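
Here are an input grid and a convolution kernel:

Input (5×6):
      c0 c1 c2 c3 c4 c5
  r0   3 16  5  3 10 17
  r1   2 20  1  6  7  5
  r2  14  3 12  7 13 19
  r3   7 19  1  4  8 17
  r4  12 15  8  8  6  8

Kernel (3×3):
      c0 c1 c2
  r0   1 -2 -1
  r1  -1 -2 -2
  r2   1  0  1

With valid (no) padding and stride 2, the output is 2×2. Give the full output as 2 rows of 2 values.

-52 -13
-31 -26

Output[0,0]: The receptive field on the input at this output position is [3 16 5 / 2 20 1 / 14 3 12]. Elementwise product with the kernel and sum: 3·1 + 16·-2 + 5·-1 + 2·-1 + 20·-2 + 1·-2 + 14·1 + 12·1.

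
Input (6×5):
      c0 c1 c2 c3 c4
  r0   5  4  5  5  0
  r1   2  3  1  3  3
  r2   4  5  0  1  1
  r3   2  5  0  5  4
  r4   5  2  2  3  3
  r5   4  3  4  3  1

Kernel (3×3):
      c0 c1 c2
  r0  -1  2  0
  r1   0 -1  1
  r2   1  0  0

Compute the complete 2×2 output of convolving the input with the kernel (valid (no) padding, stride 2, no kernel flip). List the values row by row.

5 5
6 3

Output[0,0]: The receptive field on the input at this output position is [5 4 5 / 2 3 1 / 4 5 0]. Elementwise product with the kernel and sum: 5·-1 + 4·2 + 3·-1 + 1·1 + 4·1.
Output[0,1]: The receptive field on the input at this output position is [5 5 0 / 1 3 3 / 0 1 1]. Elementwise product with the kernel and sum: 5·-1 + 5·2 + 3·-1 + 3·1 + 0·1.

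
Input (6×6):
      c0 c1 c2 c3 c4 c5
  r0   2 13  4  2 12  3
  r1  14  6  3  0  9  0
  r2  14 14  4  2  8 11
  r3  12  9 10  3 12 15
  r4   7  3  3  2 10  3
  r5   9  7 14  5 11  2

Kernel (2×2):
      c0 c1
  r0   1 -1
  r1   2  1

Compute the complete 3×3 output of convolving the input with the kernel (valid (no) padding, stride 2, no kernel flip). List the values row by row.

Output[0,0]: The receptive field on the input at this output position is [2 13 / 14 6]. Elementwise product with the kernel and sum: 2·1 + 13·-1 + 14·2 + 6·1.

23 8 27
33 25 36
29 34 31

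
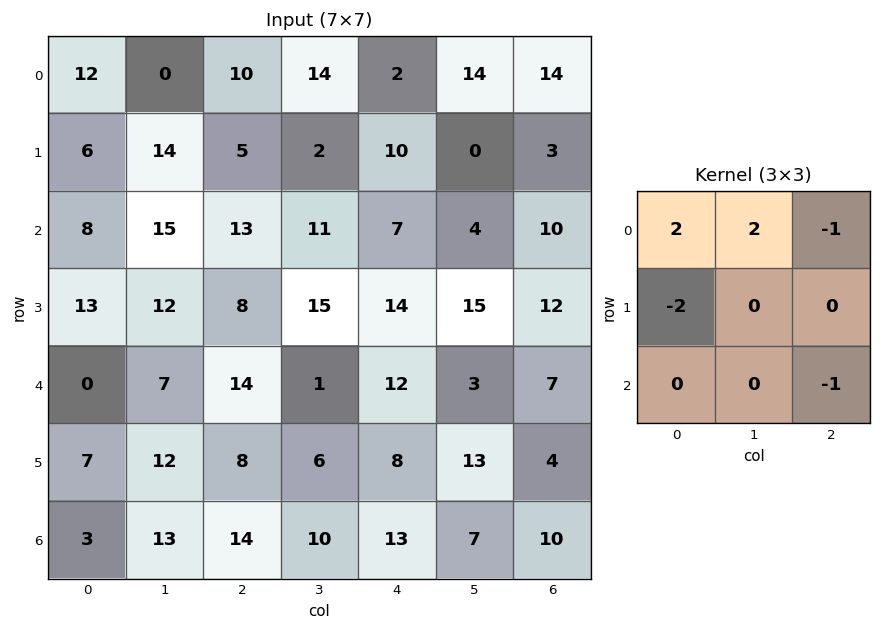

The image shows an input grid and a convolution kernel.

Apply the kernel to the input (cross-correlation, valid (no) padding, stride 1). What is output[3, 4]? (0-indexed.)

18

The receptive field on the input at this output position is [14 15 12 / 12 3 7 / 8 13 4]. Elementwise product with the kernel and sum: 14·2 + 15·2 + 12·-1 + 12·-2 + 4·-1.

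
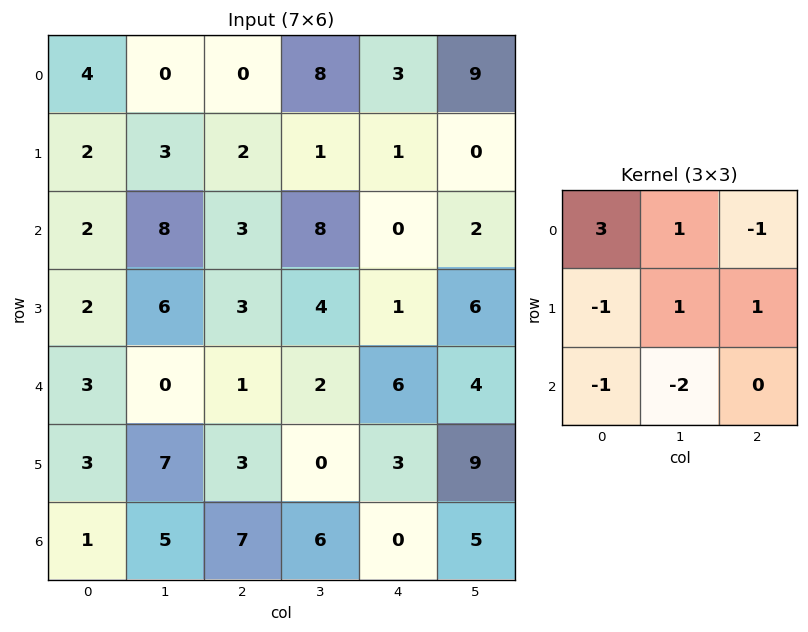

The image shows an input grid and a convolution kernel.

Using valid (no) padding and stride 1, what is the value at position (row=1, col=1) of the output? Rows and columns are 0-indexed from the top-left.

1

The receptive field on the input at this output position is [3 2 1 / 8 3 8 / 6 3 4]. Elementwise product with the kernel and sum: 3·3 + 2·1 + 1·-1 + 8·-1 + 3·1 + 8·1 + 6·-1 + 3·-2.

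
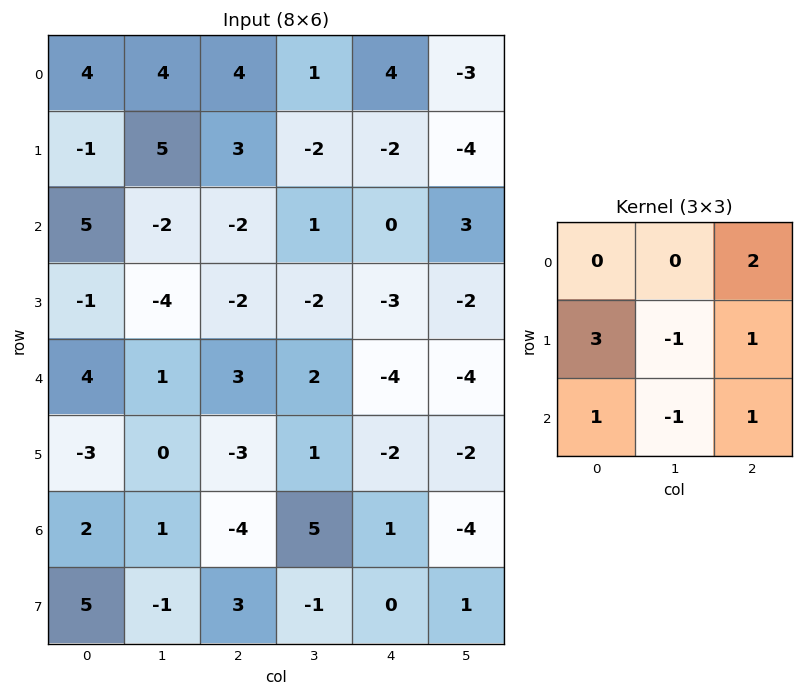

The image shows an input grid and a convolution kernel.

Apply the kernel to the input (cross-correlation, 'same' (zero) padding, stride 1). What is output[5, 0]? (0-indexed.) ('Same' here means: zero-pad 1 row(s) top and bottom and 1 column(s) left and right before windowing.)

The receptive field on the zero-padded input at this output position is [0 4 1 / 0 -3 0 / 0 2 1]. Elementwise product with the kernel and sum: 1·2 + 0·3 + -3·-1 + 0·1 + 0·1 + 2·-1 + 1·1.

4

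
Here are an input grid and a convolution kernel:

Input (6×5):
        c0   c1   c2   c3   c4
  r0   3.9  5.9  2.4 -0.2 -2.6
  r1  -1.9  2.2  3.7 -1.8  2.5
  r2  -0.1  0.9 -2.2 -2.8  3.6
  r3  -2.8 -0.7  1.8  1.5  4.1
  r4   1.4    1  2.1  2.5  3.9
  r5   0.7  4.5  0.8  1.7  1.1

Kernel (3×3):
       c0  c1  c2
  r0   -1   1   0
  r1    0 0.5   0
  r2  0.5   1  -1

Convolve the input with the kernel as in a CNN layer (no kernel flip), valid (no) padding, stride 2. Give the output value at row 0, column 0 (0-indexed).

6.15

The receptive field on the input at this output position is [3.9 5.9 2.4 / -1.9 2.2 3.7 / -0.1 0.9 -2.2]. Elementwise product with the kernel and sum: 3.9·-1 + 5.9·1 + 2.2·0.5 + -0.1·0.5 + 0.9·1 + -2.2·-1.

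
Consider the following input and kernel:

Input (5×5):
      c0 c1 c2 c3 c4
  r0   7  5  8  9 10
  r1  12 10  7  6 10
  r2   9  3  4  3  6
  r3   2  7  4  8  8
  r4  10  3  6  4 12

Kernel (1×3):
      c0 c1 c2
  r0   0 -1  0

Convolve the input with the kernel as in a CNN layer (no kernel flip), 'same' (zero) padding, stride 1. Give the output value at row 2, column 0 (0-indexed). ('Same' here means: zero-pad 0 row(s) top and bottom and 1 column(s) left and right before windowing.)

-9

The receptive field on the zero-padded input at this output position is [0 9 3]. Elementwise product with the kernel and sum: 9·-1.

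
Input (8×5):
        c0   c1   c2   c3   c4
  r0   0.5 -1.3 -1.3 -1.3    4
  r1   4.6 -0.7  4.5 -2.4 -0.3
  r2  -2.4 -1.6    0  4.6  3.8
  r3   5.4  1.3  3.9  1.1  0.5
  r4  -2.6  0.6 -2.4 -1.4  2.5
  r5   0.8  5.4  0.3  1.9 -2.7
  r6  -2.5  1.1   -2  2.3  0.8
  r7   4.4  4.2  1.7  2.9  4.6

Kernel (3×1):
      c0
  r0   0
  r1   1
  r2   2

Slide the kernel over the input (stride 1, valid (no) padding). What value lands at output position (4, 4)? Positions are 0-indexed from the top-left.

The receptive field on the input at this output position is [2.5 / -2.7 / 0.8]. Elementwise product with the kernel and sum: -2.7·1 + 0.8·2.

-1.1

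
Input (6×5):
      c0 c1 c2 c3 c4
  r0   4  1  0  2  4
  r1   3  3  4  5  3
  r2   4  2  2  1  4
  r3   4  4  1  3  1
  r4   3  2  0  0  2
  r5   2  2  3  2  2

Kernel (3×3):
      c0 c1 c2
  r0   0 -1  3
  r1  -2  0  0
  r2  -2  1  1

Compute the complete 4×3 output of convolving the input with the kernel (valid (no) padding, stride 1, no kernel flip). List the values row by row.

-11 -1 3
-2 3 2
-8 -11 11
-6 5 -2

Output[0,0]: The receptive field on the input at this output position is [4 1 0 / 3 3 4 / 4 2 2]. Elementwise product with the kernel and sum: 1·-1 + 0·3 + 3·-2 + 4·-2 + 2·1 + 2·1.
Output[0,1]: The receptive field on the input at this output position is [1 0 2 / 3 4 5 / 2 2 1]. Elementwise product with the kernel and sum: 0·-1 + 2·3 + 3·-2 + 2·-2 + 2·1 + 1·1.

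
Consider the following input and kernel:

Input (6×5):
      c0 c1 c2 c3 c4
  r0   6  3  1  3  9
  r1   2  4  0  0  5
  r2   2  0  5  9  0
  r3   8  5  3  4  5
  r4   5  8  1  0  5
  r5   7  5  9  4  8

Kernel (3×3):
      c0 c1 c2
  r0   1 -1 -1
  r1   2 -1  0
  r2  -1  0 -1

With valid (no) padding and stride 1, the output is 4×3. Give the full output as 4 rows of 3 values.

-5 -2 -16
-9 -10 -12
2 -15 -8
-14 4 -21

Output[0,0]: The receptive field on the input at this output position is [6 3 1 / 2 4 0 / 2 0 5]. Elementwise product with the kernel and sum: 6·1 + 3·-1 + 1·-1 + 2·2 + 4·-1 + 2·-1 + 5·-1.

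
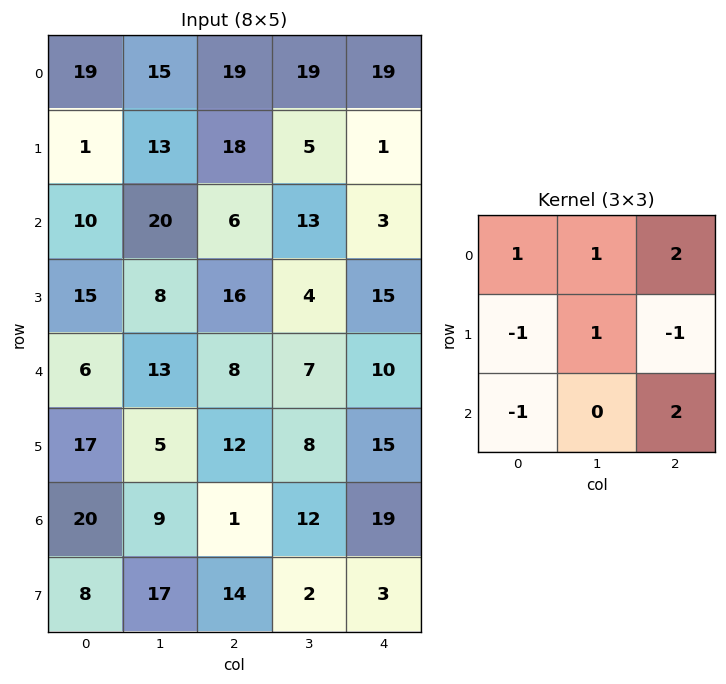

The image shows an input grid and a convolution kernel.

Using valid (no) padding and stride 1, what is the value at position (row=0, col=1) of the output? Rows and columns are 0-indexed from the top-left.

78

The receptive field on the input at this output position is [15 19 19 / 13 18 5 / 20 6 13]. Elementwise product with the kernel and sum: 15·1 + 19·1 + 19·2 + 13·-1 + 18·1 + 5·-1 + 20·-1 + 13·2.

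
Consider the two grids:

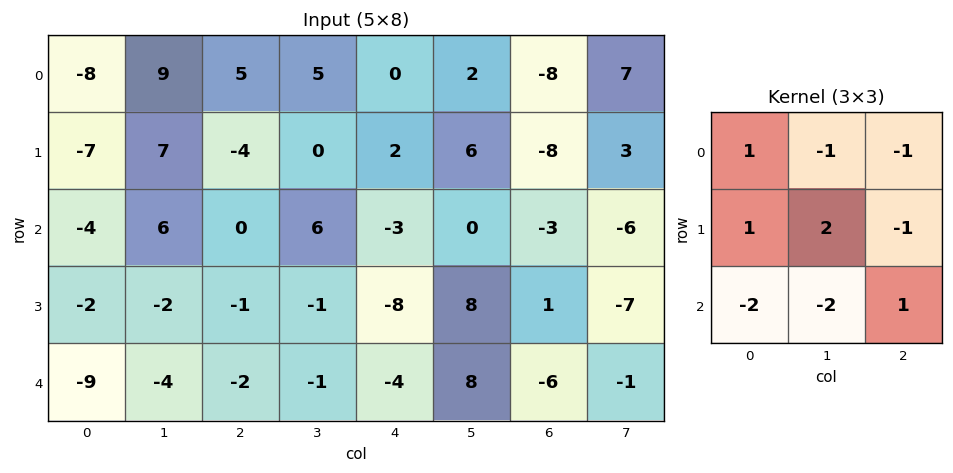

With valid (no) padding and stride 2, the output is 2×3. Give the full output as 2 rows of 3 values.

-15 -21 31
9 4 -7

Output[0,0]: The receptive field on the input at this output position is [-8 9 5 / -7 7 -4 / -4 6 0]. Elementwise product with the kernel and sum: -8·1 + 9·-1 + 5·-1 + -7·1 + 7·2 + -4·-1 + -4·-2 + 6·-2 + 0·1.
Output[0,1]: The receptive field on the input at this output position is [5 5 0 / -4 0 2 / 0 6 -3]. Elementwise product with the kernel and sum: 5·1 + 5·-1 + 0·-1 + -4·1 + 0·2 + 2·-1 + 0·-2 + 6·-2 + -3·1.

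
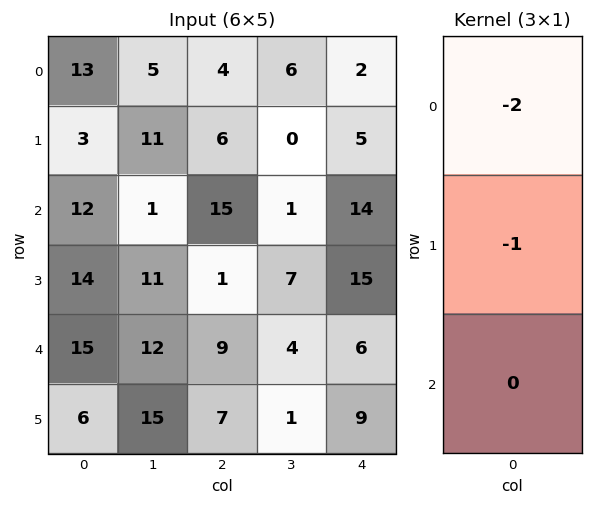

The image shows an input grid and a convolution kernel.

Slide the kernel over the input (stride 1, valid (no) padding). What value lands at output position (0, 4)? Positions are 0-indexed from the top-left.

The receptive field on the input at this output position is [2 / 5 / 14]. Elementwise product with the kernel and sum: 2·-2 + 5·-1.

-9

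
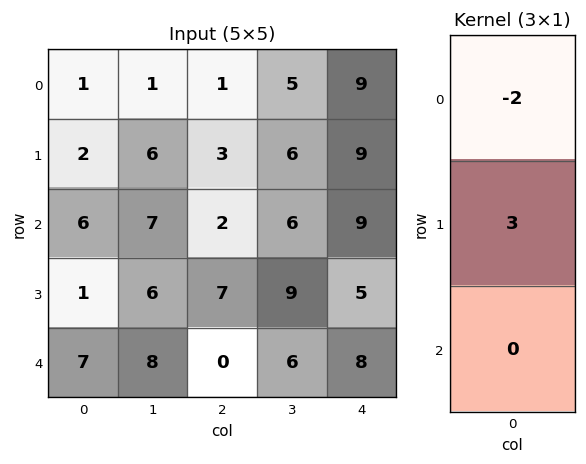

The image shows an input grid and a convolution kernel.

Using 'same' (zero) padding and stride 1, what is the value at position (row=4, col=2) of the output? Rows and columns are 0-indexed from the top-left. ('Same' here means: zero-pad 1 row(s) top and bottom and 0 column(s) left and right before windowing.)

The receptive field on the zero-padded input at this output position is [7 / 0 / 0]. Elementwise product with the kernel and sum: 7·-2 + 0·3.

-14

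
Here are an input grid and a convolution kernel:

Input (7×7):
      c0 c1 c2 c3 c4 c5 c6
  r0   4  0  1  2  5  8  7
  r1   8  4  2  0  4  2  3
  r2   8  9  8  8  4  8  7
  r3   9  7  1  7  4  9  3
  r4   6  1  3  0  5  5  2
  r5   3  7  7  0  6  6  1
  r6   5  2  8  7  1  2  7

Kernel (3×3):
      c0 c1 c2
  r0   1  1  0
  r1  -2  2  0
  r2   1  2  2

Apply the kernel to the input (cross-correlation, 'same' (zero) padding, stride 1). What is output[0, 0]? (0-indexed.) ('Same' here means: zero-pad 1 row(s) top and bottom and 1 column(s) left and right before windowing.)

The receptive field on the zero-padded input at this output position is [0 0 0 / 0 4 0 / 0 8 4]. Elementwise product with the kernel and sum: 0·1 + 0·1 + 0·-2 + 4·2 + 0·1 + 8·2 + 4·2.

32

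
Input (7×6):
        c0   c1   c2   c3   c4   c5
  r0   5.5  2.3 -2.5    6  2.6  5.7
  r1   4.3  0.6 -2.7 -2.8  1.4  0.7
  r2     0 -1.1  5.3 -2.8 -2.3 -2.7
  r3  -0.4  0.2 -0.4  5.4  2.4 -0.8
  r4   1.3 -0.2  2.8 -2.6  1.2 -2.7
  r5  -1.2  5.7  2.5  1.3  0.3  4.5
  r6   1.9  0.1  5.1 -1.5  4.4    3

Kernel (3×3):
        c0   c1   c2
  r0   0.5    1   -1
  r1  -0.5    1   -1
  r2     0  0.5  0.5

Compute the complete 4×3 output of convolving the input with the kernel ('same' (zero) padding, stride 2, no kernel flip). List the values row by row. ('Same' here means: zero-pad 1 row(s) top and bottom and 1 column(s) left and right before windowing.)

Output[0,0]: The receptive field on the zero-padded input at this output position is [0 0 0 / 0 5.5 2.3 / 0 4.3 0.6]. Elementwise product with the kernel and sum: 0·0.5 + 0·1 + 0·-1 + 0·-0.5 + 5.5·1 + 2.3·-1 + 4.3·0.5 + 0.6·0.5.

5.65 -12.4 -5.05
4.7 11.55 1.9
3.15 1.7 13.5
-5.1 10.6 -1.4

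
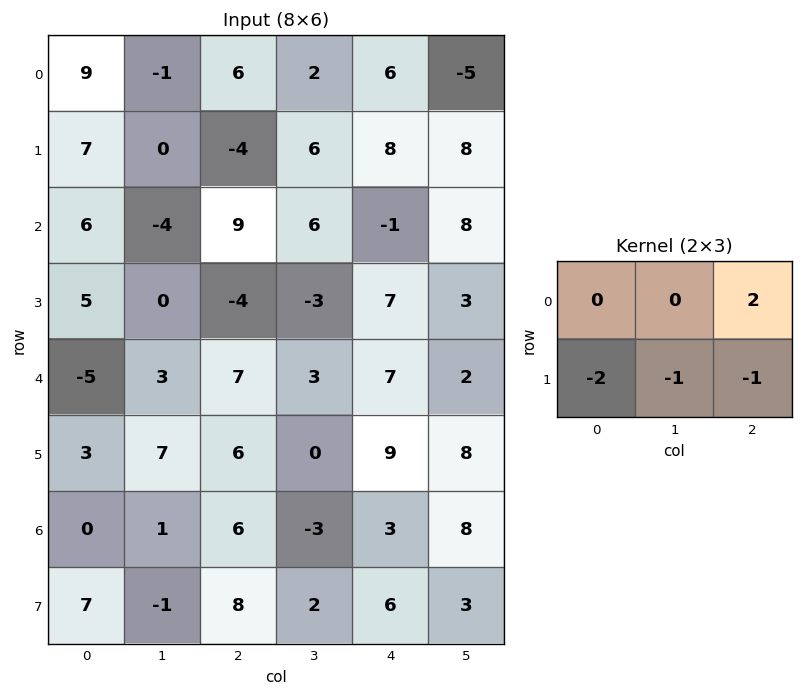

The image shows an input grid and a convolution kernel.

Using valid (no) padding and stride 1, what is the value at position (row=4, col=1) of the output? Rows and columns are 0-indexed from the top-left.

-14

The receptive field on the input at this output position is [3 7 3 / 7 6 0]. Elementwise product with the kernel and sum: 3·2 + 7·-2 + 6·-1 + 0·-1.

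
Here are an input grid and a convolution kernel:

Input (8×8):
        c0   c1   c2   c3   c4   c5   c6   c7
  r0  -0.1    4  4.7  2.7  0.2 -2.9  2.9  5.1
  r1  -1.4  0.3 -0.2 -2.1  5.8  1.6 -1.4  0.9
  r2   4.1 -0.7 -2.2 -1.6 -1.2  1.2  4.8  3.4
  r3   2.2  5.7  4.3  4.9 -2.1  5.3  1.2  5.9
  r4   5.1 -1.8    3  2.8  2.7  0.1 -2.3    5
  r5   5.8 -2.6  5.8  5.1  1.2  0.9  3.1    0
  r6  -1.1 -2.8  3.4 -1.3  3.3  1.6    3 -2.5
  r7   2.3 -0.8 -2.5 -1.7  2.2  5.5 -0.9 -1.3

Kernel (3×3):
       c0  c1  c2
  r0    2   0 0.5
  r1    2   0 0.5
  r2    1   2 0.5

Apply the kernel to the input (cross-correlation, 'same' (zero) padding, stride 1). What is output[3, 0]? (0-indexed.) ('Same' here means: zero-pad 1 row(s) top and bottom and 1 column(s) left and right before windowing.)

11.8

The receptive field on the zero-padded input at this output position is [0 4.1 -0.7 / 0 2.2 5.7 / 0 5.1 -1.8]. Elementwise product with the kernel and sum: 0·2 + -0.7·0.5 + 0·2 + 5.7·0.5 + 0·1 + 5.1·2 + -1.8·0.5.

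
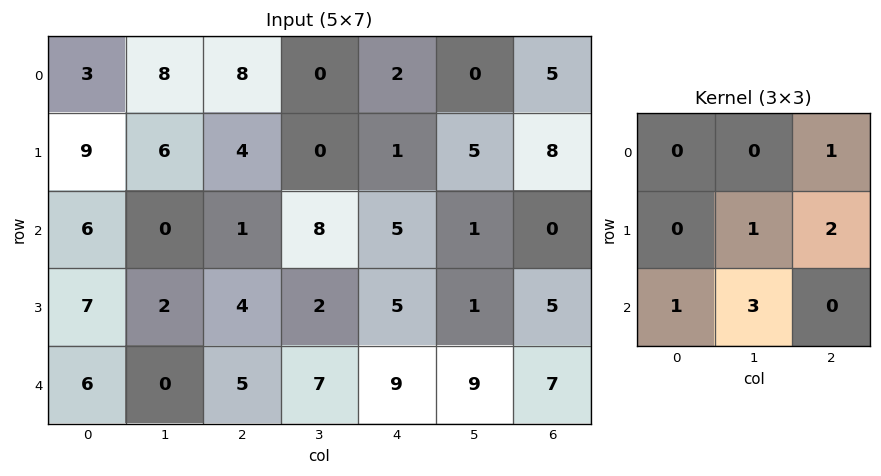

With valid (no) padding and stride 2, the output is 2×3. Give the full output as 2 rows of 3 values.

28 29 34
17 43 47

Output[0,0]: The receptive field on the input at this output position is [3 8 8 / 9 6 4 / 6 0 1]. Elementwise product with the kernel and sum: 8·1 + 6·1 + 4·2 + 6·1 + 0·3.
Output[0,1]: The receptive field on the input at this output position is [8 0 2 / 4 0 1 / 1 8 5]. Elementwise product with the kernel and sum: 2·1 + 0·1 + 1·2 + 1·1 + 8·3.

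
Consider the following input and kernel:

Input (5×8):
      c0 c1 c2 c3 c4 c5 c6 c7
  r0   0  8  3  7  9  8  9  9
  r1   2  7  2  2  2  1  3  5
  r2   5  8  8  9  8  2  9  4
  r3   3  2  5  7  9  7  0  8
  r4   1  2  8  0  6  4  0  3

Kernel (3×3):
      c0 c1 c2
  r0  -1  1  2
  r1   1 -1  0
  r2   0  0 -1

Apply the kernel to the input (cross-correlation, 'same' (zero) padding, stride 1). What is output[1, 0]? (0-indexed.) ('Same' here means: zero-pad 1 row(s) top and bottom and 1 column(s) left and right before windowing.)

6

The receptive field on the zero-padded input at this output position is [0 0 8 / 0 2 7 / 0 5 8]. Elementwise product with the kernel and sum: 0·-1 + 0·1 + 8·2 + 0·1 + 2·-1 + 8·-1.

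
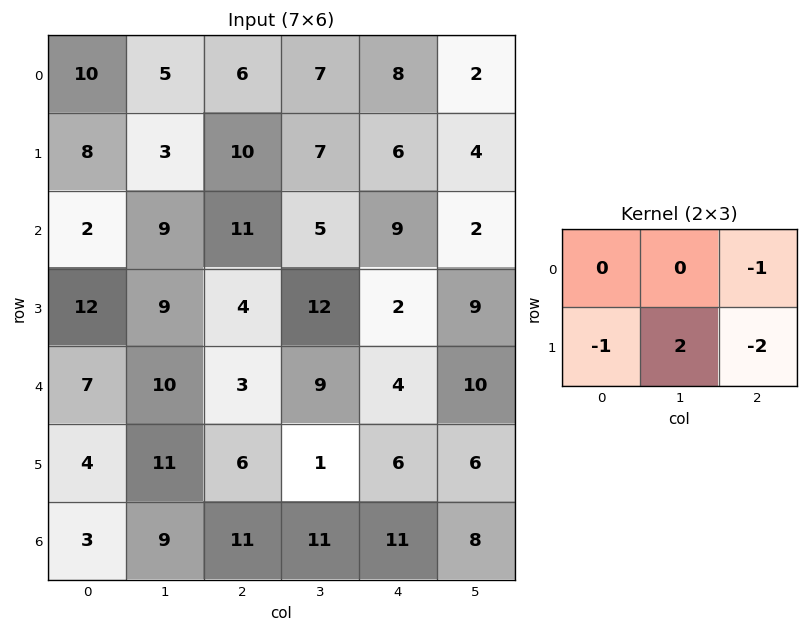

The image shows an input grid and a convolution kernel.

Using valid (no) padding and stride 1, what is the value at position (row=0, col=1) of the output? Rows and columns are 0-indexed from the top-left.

The receptive field on the input at this output position is [5 6 7 / 3 10 7]. Elementwise product with the kernel and sum: 7·-1 + 3·-1 + 10·2 + 7·-2.

-4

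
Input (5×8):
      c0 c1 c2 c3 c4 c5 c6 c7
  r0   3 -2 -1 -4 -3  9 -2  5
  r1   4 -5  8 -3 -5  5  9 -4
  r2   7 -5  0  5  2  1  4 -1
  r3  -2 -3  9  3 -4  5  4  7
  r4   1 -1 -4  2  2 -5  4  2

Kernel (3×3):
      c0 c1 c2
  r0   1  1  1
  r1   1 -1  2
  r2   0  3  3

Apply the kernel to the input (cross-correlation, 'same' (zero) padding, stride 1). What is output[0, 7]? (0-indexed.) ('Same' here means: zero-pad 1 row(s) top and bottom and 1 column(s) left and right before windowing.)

-19

The receptive field on the zero-padded input at this output position is [0 0 0 / -2 5 0 / 9 -4 0]. Elementwise product with the kernel and sum: 0·1 + 0·1 + 0·1 + -2·1 + 5·-1 + 0·2 + -4·3 + 0·3.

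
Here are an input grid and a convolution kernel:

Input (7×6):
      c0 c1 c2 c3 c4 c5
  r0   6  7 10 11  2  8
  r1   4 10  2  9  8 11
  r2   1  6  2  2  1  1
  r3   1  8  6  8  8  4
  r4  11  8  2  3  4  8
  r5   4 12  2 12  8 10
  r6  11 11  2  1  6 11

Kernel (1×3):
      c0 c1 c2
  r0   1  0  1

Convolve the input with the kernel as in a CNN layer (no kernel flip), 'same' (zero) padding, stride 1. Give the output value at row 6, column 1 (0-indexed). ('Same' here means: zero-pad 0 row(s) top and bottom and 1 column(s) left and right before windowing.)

13

The receptive field on the zero-padded input at this output position is [11 11 2]. Elementwise product with the kernel and sum: 11·1 + 2·1.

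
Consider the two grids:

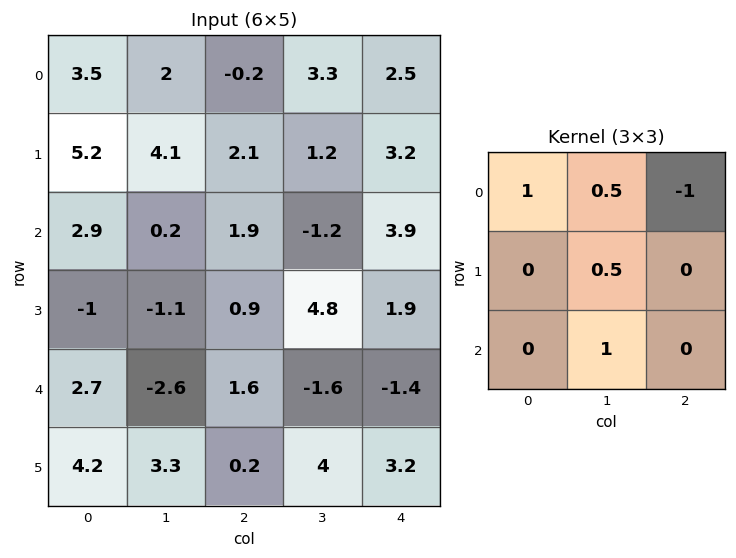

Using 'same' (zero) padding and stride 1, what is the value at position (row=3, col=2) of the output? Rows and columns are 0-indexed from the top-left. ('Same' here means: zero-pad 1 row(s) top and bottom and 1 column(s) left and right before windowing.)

4.4

The receptive field on the zero-padded input at this output position is [0.2 1.9 -1.2 / -1.1 0.9 4.8 / -2.6 1.6 -1.6]. Elementwise product with the kernel and sum: 0.2·1 + 1.9·0.5 + -1.2·-1 + 0.9·0.5 + 1.6·1.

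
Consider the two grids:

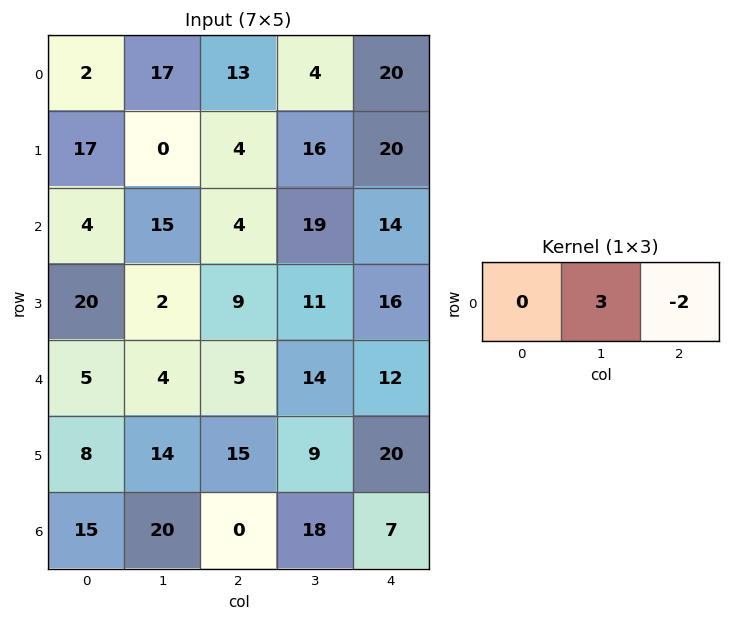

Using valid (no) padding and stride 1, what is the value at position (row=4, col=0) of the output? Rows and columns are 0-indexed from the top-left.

The receptive field on the input at this output position is [5 4 5]. Elementwise product with the kernel and sum: 4·3 + 5·-2.

2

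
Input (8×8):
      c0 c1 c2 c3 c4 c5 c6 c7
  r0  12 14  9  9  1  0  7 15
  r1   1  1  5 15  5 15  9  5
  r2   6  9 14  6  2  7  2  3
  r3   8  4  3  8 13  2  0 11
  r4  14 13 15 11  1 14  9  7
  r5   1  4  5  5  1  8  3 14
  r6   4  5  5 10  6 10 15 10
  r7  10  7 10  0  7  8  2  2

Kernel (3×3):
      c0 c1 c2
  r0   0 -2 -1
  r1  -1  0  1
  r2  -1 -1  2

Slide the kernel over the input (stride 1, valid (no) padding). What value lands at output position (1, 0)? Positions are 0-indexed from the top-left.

The receptive field on the input at this output position is [1 1 5 / 6 9 14 / 8 4 3]. Elementwise product with the kernel and sum: 1·-2 + 5·-1 + 6·-1 + 14·1 + 8·-1 + 4·-1 + 3·2.

-5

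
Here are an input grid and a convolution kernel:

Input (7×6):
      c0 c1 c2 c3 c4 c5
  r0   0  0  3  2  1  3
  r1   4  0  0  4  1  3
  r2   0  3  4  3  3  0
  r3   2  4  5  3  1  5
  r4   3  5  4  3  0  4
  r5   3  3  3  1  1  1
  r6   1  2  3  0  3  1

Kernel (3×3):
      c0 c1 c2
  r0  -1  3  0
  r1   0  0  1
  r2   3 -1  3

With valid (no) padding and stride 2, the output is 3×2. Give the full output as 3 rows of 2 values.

9 22
30 15
25 24

Output[0,0]: The receptive field on the input at this output position is [0 0 3 / 4 0 0 / 0 3 4]. Elementwise product with the kernel and sum: 0·-1 + 0·3 + 0·1 + 0·3 + 3·-1 + 4·3.
Output[0,1]: The receptive field on the input at this output position is [3 2 1 / 0 4 1 / 4 3 3]. Elementwise product with the kernel and sum: 3·-1 + 2·3 + 1·1 + 4·3 + 3·-1 + 3·3.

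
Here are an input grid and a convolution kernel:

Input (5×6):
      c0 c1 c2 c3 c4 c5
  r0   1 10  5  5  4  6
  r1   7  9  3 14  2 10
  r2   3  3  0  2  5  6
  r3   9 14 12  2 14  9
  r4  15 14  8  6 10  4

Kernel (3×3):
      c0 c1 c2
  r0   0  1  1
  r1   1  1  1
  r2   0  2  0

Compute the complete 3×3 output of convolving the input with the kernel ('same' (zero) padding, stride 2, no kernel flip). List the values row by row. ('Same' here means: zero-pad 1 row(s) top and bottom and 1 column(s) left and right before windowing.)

Output[0,0]: The receptive field on the zero-padded input at this output position is [0 0 0 / 0 1 10 / 0 7 9]. Elementwise product with the kernel and sum: 0·1 + 0·1 + 0·1 + 1·1 + 10·1 + 7·2.

25 26 19
40 46 53
52 42 43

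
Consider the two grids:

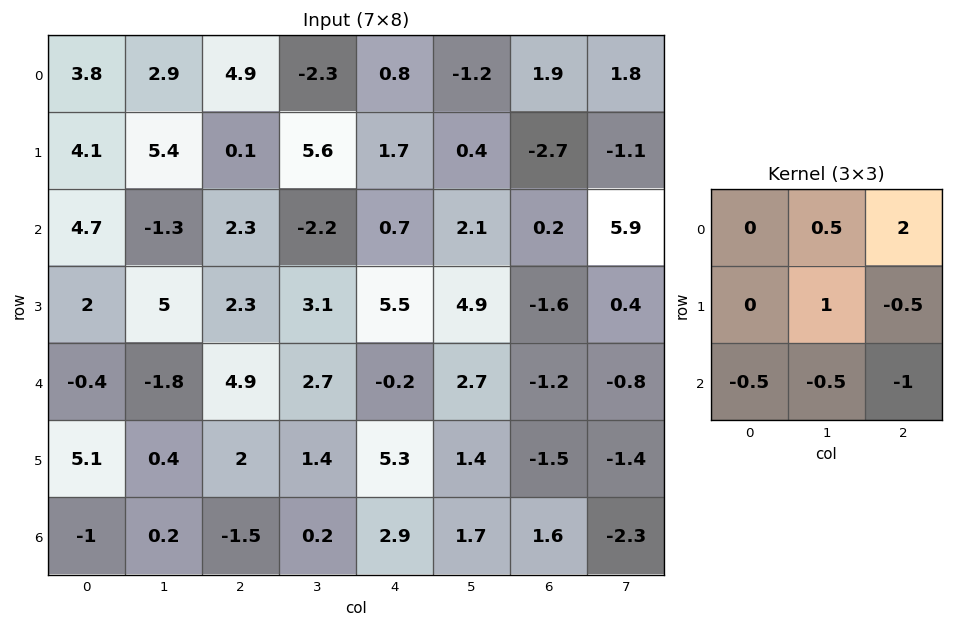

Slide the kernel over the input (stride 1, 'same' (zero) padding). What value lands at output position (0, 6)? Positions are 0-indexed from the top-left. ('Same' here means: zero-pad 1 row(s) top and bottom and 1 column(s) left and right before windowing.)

3.25

The receptive field on the zero-padded input at this output position is [0 0 0 / -1.2 1.9 1.8 / 0.4 -2.7 -1.1]. Elementwise product with the kernel and sum: 0·0.5 + 0·2 + 1.9·1 + 1.8·-0.5 + 0.4·-0.5 + -2.7·-0.5 + -1.1·-1.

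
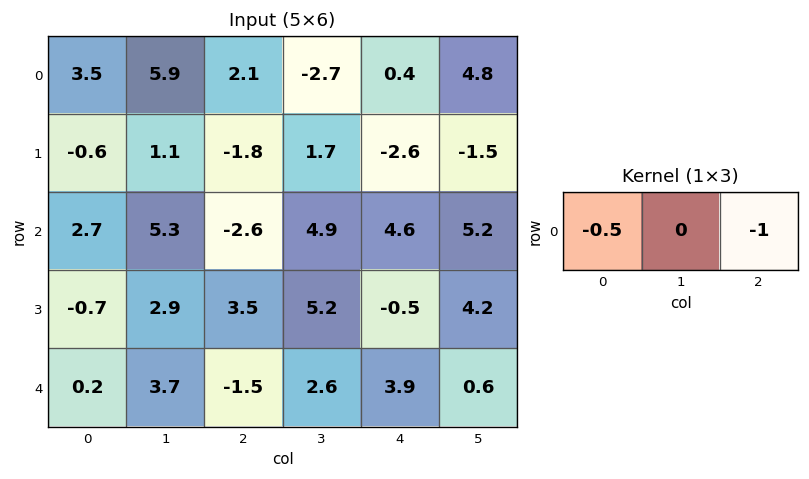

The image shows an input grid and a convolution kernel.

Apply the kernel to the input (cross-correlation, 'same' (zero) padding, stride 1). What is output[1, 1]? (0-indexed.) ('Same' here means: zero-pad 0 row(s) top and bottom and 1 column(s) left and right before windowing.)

2.1

The receptive field on the zero-padded input at this output position is [-0.6 1.1 -1.8]. Elementwise product with the kernel and sum: -0.6·-0.5 + -1.8·-1.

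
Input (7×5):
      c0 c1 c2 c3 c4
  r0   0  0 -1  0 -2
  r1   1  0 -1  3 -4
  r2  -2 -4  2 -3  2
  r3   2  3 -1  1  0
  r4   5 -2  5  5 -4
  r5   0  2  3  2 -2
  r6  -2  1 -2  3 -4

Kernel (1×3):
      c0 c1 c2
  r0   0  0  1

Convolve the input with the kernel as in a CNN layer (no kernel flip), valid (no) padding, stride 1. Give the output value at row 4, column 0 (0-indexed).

The receptive field on the input at this output position is [5 -2 5]. Elementwise product with the kernel and sum: 5·1.

5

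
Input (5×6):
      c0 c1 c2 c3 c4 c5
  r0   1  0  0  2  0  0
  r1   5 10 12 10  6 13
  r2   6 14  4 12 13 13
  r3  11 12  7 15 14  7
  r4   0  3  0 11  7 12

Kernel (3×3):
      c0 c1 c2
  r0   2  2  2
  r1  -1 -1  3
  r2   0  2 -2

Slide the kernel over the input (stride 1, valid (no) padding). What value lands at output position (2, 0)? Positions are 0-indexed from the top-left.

The receptive field on the input at this output position is [6 14 4 / 11 12 7 / 0 3 0]. Elementwise product with the kernel and sum: 6·2 + 14·2 + 4·2 + 11·-1 + 12·-1 + 7·3 + 3·2 + 0·-2.

52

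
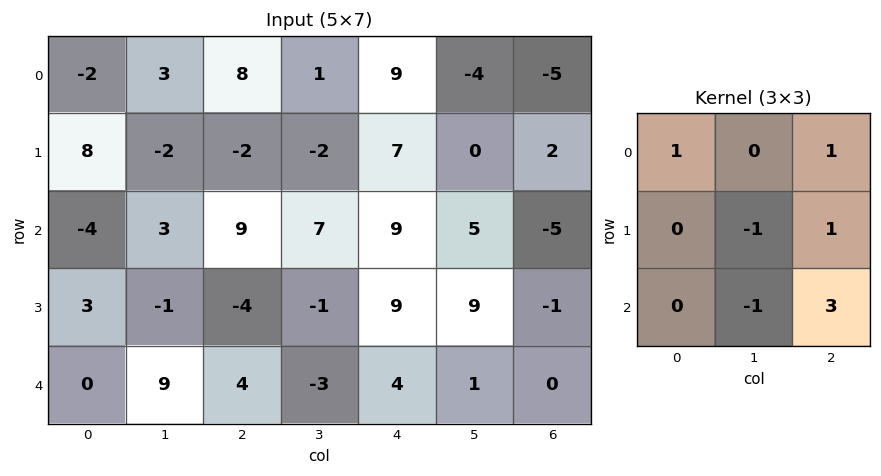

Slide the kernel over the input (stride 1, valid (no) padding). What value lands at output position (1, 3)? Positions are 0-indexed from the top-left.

The receptive field on the input at this output position is [-2 7 0 / 7 9 5 / -1 9 9]. Elementwise product with the kernel and sum: -2·1 + 0·1 + 9·-1 + 5·1 + 9·-1 + 9·3.

12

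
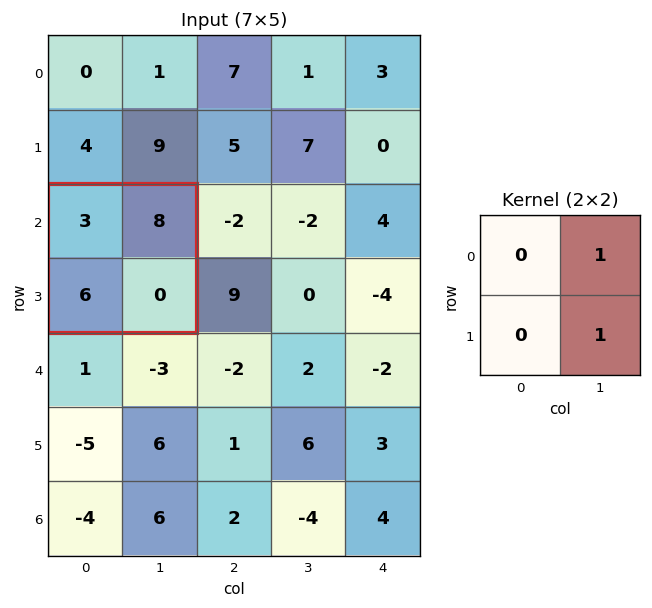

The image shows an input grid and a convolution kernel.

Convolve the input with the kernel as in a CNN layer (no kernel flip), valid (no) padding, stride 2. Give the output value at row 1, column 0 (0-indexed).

The receptive field on the input at this output position is [3 8 / 6 0]. Elementwise product with the kernel and sum: 8·1 + 0·1.

8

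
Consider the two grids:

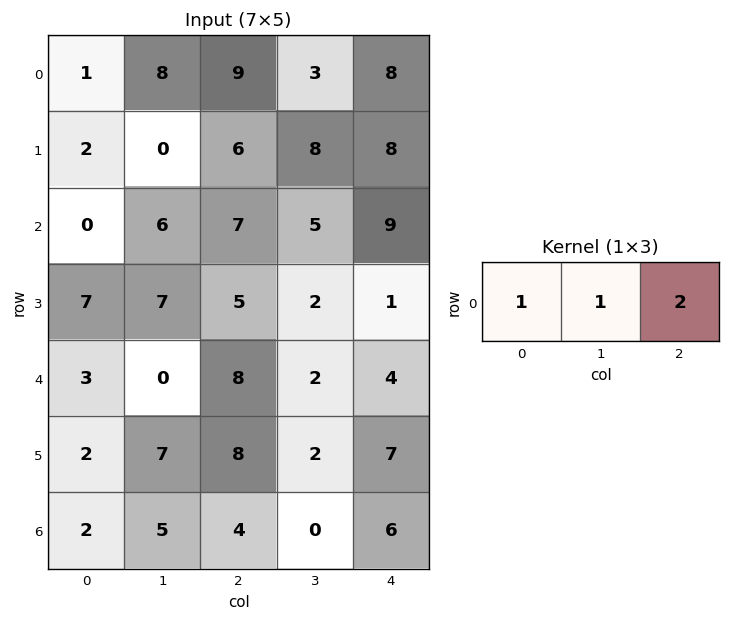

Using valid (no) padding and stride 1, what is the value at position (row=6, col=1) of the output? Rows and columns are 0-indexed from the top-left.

The receptive field on the input at this output position is [5 4 0]. Elementwise product with the kernel and sum: 5·1 + 4·1 + 0·2.

9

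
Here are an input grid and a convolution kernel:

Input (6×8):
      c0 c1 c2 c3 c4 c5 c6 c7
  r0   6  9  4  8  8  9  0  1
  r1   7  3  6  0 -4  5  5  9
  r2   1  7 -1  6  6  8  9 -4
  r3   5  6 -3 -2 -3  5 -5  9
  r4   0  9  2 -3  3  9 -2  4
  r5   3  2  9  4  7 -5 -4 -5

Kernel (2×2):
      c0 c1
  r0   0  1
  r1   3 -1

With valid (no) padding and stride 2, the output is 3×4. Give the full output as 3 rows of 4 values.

Output[0,0]: The receptive field on the input at this output position is [6 9 / 7 3]. Elementwise product with the kernel and sum: 9·1 + 7·3 + 3·-1.

27 26 -8 7
16 -1 -6 -28
16 20 35 -3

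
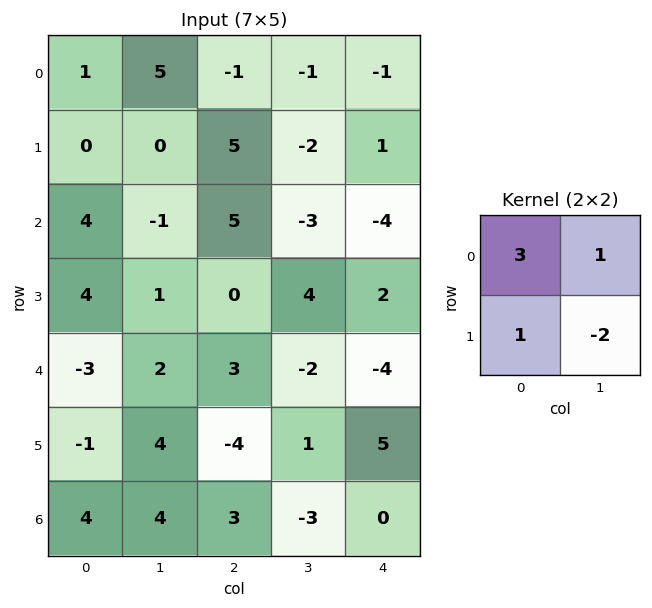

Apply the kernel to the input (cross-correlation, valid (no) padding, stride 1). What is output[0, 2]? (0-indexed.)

The receptive field on the input at this output position is [-1 -1 / 5 -2]. Elementwise product with the kernel and sum: -1·3 + -1·1 + 5·1 + -2·-2.

5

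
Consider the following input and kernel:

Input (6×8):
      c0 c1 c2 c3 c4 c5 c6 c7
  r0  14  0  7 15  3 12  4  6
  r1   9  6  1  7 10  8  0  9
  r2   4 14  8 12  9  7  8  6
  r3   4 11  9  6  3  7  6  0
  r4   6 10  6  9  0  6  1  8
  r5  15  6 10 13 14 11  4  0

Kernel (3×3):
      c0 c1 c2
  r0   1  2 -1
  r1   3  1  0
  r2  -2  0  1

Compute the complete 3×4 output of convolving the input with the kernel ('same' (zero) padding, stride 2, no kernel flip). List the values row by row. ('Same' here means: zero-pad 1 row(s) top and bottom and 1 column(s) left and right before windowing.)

Output[0,0]: The receptive field on the zero-padded input at this output position is [0 0 0 / 0 14 0 / 0 9 6]. Elementwise product with the kernel and sum: 0·1 + 0·2 + 0·-1 + 0·3 + 14·1 + 0·-2 + 6·1.
Output[0,1]: The receptive field on the zero-padded input at this output position is [0 0 0 / 0 7 15 / 6 1 7]. Elementwise product with the kernel and sum: 0·1 + 0·2 + 0·-1 + 0·3 + 7·1 + 6·-2 + 7·1.

20 2 42 33
27 35 59 14
9 60 17 16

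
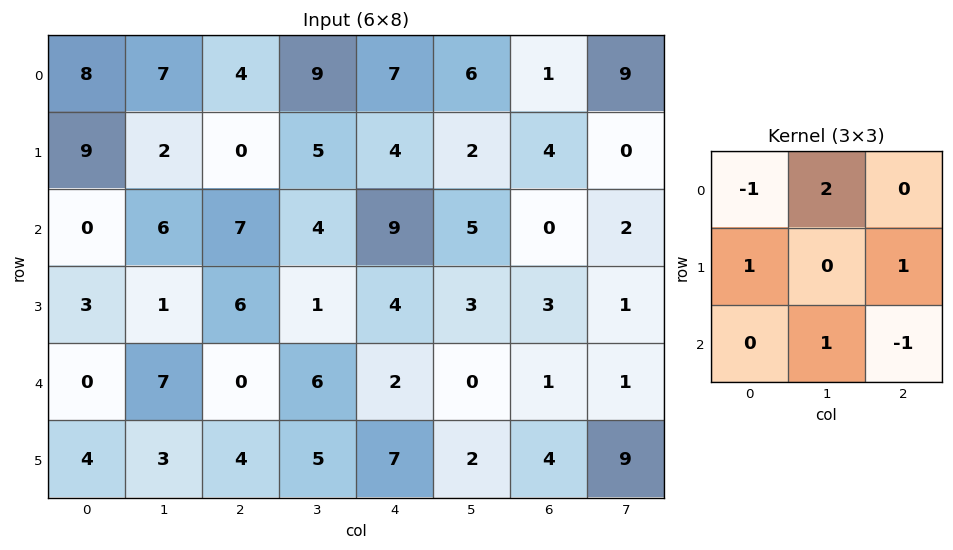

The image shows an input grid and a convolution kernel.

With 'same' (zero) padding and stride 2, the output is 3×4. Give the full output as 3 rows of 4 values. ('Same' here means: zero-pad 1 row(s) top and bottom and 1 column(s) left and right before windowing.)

Output[0,0]: The receptive field on the zero-padded input at this output position is [0 0 0 / 0 8 7 / 0 9 2]. Elementwise product with the kernel and sum: 0·-1 + 0·2 + 0·1 + 7·1 + 9·1 + 2·-1.

14 11 17 19
26 13 13 15
14 23 18 -1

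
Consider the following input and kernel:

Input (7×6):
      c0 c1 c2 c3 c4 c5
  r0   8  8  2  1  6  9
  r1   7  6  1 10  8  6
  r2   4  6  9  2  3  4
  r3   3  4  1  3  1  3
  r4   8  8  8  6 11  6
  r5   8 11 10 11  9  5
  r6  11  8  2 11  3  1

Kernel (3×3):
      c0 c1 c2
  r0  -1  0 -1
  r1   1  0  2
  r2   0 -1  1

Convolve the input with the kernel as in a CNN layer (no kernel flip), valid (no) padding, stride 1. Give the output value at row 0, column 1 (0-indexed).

The receptive field on the input at this output position is [8 2 1 / 6 1 10 / 6 9 2]. Elementwise product with the kernel and sum: 8·-1 + 1·-1 + 6·1 + 10·2 + 9·-1 + 2·1.

10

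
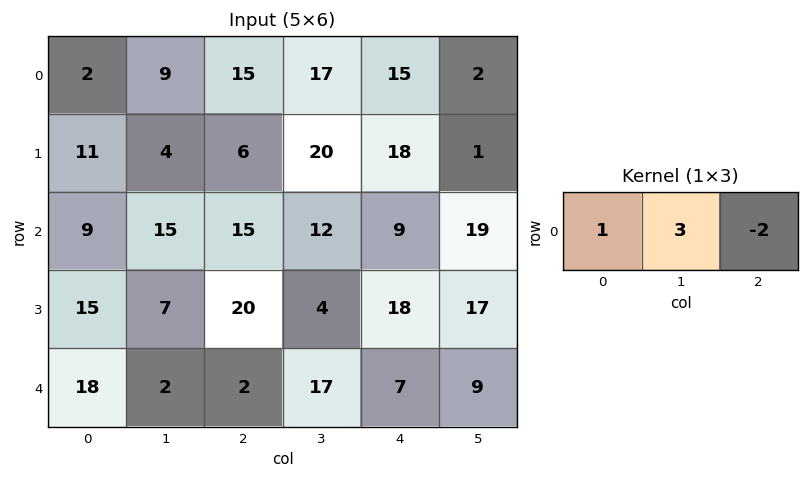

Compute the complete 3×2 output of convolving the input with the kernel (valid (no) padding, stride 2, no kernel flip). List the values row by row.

Output[0,0]: The receptive field on the input at this output position is [2 9 15]. Elementwise product with the kernel and sum: 2·1 + 9·3 + 15·-2.
Output[0,1]: The receptive field on the input at this output position is [15 17 15]. Elementwise product with the kernel and sum: 15·1 + 17·3 + 15·-2.

-1 36
24 33
20 39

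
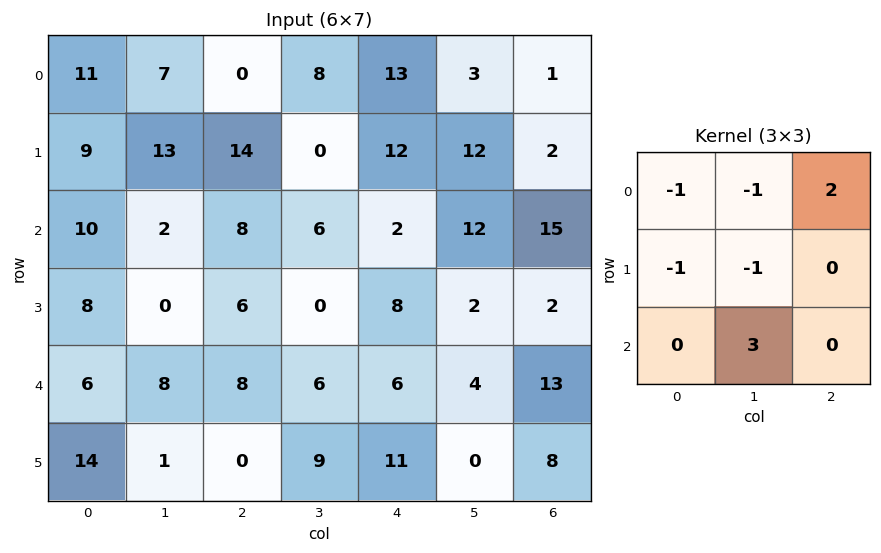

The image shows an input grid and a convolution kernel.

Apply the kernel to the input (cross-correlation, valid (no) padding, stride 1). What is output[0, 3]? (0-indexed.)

The receptive field on the input at this output position is [8 13 3 / 0 12 12 / 6 2 12]. Elementwise product with the kernel and sum: 8·-1 + 13·-1 + 3·2 + 0·-1 + 12·-1 + 2·3.

-21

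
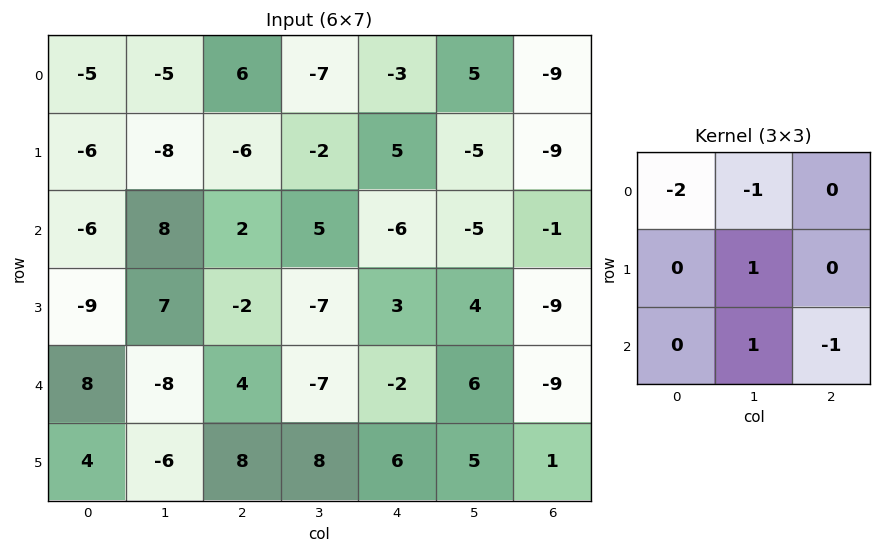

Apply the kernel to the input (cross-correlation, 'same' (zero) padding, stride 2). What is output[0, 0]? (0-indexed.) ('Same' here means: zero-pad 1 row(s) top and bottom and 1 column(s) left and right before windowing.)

-3

The receptive field on the zero-padded input at this output position is [0 0 0 / 0 -5 -5 / 0 -6 -8]. Elementwise product with the kernel and sum: 0·-2 + 0·-1 + -5·1 + -6·1 + -8·-1.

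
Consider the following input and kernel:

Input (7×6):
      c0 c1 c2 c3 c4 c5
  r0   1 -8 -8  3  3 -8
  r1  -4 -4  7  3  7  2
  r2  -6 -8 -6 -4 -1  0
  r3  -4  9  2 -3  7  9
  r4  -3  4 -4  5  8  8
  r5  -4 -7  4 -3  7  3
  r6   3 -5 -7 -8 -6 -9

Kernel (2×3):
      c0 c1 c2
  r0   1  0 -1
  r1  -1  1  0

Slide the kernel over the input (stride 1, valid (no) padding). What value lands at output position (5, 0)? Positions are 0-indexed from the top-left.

The receptive field on the input at this output position is [-4 -7 4 / 3 -5 -7]. Elementwise product with the kernel and sum: -4·1 + 4·-1 + 3·-1 + -5·1.

-16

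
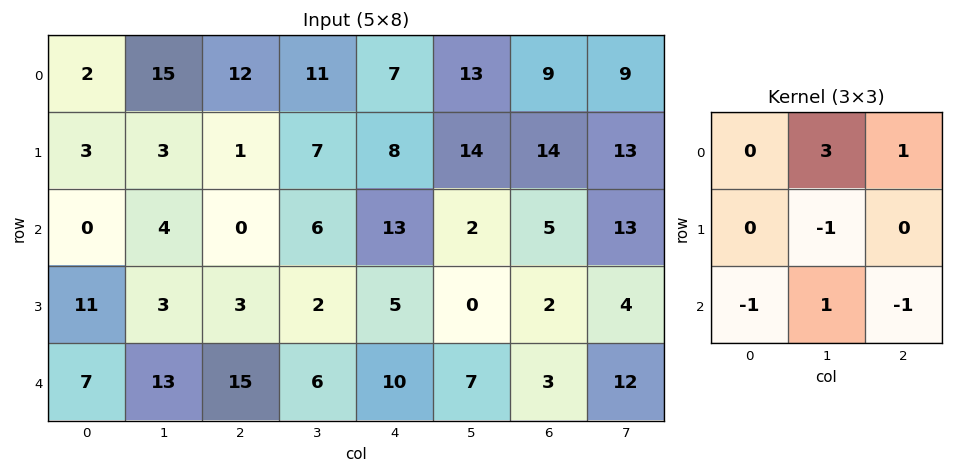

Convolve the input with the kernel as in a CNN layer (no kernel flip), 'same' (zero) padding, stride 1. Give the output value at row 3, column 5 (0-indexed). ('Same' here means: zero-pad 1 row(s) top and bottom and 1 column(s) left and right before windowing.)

5

The receptive field on the zero-padded input at this output position is [13 2 5 / 5 0 2 / 10 7 3]. Elementwise product with the kernel and sum: 2·3 + 5·1 + 0·-1 + 10·-1 + 7·1 + 3·-1.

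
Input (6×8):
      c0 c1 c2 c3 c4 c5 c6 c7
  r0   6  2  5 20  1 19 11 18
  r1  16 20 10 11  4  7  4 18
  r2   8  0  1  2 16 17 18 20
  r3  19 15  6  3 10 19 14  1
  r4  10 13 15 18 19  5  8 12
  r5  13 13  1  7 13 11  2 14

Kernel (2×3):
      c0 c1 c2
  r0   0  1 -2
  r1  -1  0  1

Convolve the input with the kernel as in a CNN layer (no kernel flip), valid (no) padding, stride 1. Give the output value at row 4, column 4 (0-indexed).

-22

The receptive field on the input at this output position is [19 5 8 / 13 11 2]. Elementwise product with the kernel and sum: 5·1 + 8·-2 + 13·-1 + 2·1.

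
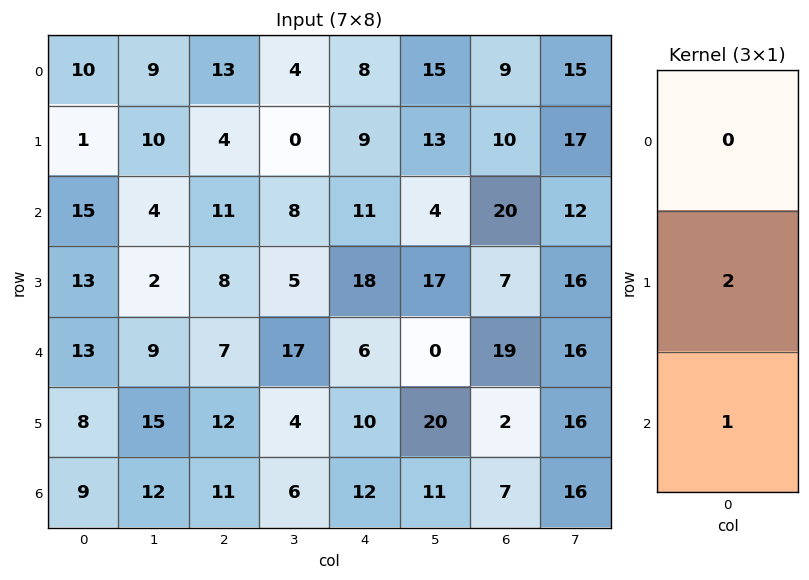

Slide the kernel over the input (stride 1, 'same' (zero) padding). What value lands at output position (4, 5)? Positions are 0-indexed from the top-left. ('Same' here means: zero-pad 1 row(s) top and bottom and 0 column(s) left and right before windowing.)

The receptive field on the zero-padded input at this output position is [17 / 0 / 20]. Elementwise product with the kernel and sum: 0·2 + 20·1.

20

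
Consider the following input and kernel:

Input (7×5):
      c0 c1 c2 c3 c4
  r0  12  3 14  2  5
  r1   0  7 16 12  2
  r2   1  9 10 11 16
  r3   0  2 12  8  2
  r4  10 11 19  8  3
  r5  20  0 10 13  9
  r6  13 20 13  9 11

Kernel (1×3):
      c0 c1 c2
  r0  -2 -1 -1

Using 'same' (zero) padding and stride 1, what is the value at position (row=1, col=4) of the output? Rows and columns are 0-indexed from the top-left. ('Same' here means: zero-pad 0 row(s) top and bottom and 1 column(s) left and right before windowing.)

-26

The receptive field on the zero-padded input at this output position is [12 2 0]. Elementwise product with the kernel and sum: 12·-2 + 2·-1 + 0·-1.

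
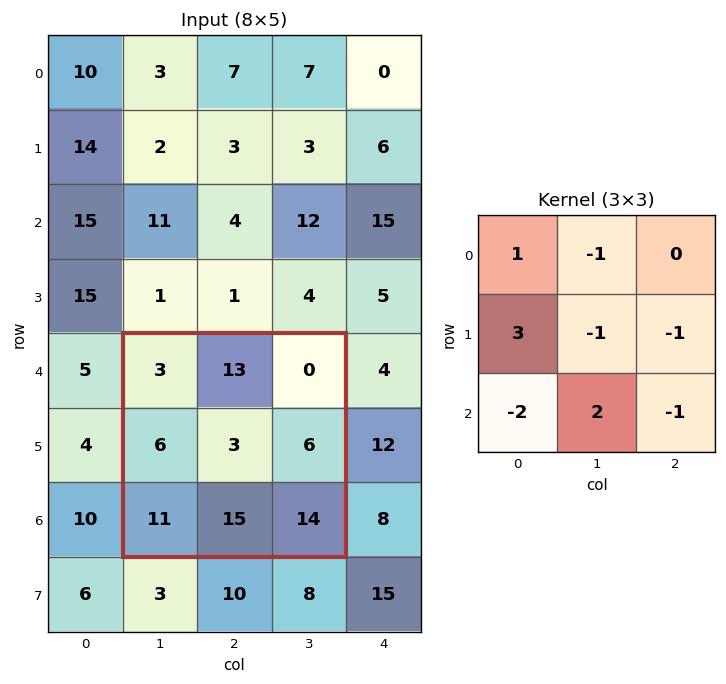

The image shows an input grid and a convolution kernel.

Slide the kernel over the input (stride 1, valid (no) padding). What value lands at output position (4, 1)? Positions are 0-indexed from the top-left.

-7

The receptive field on the input at this output position is [3 13 0 / 6 3 6 / 11 15 14]. Elementwise product with the kernel and sum: 3·1 + 13·-1 + 6·3 + 3·-1 + 6·-1 + 11·-2 + 15·2 + 14·-1.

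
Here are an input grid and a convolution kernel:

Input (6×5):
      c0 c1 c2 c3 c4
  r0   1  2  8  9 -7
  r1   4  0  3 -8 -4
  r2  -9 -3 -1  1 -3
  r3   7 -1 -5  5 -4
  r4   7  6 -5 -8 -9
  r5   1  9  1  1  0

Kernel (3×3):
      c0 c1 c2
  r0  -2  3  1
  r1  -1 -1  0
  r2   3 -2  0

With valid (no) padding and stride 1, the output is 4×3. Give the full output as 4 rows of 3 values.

-13 19 4
30 12 -59
11 38 3
-50 16 35

Output[0,0]: The receptive field on the input at this output position is [1 2 8 / 4 0 3 / -9 -3 -1]. Elementwise product with the kernel and sum: 1·-2 + 2·3 + 8·1 + 4·-1 + 0·-1 + -9·3 + -3·-2.
Output[0,1]: The receptive field on the input at this output position is [2 8 9 / 0 3 -8 / -3 -1 1]. Elementwise product with the kernel and sum: 2·-2 + 8·3 + 9·1 + 0·-1 + 3·-1 + -3·3 + -1·-2.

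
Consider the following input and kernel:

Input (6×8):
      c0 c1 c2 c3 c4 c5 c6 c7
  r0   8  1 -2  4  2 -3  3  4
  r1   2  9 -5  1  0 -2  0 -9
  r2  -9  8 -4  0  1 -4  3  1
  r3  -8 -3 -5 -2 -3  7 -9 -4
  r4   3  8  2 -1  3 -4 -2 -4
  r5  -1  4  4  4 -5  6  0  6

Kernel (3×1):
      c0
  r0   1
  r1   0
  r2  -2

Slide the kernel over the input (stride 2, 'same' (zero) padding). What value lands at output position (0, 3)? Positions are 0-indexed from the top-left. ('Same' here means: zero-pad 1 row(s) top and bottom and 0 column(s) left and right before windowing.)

The receptive field on the zero-padded input at this output position is [0 / 3 / 0]. Elementwise product with the kernel and sum: 0·1 + 0·-2.

0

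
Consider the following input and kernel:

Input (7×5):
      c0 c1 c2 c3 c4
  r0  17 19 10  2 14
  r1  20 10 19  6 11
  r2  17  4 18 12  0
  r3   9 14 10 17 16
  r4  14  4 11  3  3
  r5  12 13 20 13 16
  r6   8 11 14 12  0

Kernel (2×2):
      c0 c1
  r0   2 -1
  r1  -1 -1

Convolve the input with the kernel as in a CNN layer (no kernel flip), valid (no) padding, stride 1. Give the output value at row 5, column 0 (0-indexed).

-8

The receptive field on the input at this output position is [12 13 / 8 11]. Elementwise product with the kernel and sum: 12·2 + 13·-1 + 8·-1 + 11·-1.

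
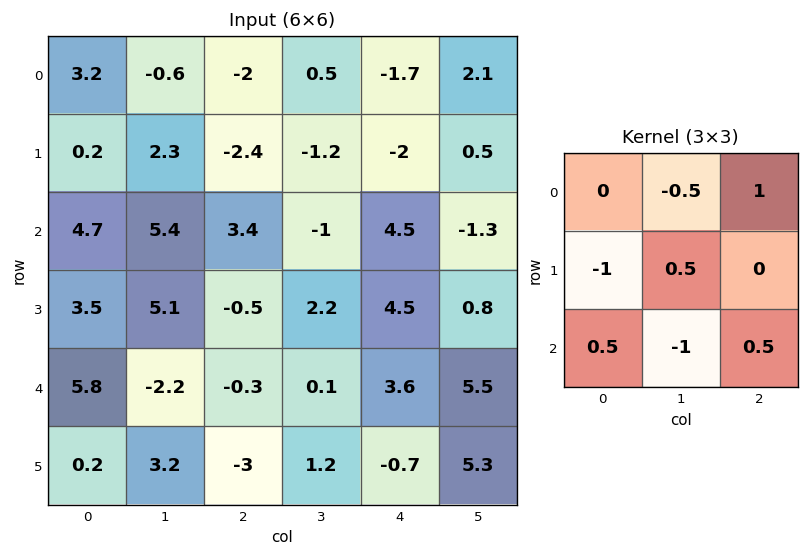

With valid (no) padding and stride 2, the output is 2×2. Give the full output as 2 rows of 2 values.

Output[0,0]: The receptive field on the input at this output position is [3.2 -0.6 -2 / 0.2 2.3 -2.4 / 4.7 5.4 3.4]. Elementwise product with the kernel and sum: -0.6·-0.5 + -2·1 + 0.2·-1 + 2.3·0.5 + 4.7·0.5 + 5.4·-1 + 3.4·0.5.
Output[0,1]: The receptive field on the input at this output position is [-2 0.5 -1.7 / -2.4 -1.2 -2 / 3.4 -1 4.5]. Elementwise product with the kernel and sum: 0.5·-0.5 + -1.7·1 + -2.4·-1 + -1.2·0.5 + 3.4·0.5 + -1·-1 + 4.5·0.5.

-2.1 4.8
4.7 8.15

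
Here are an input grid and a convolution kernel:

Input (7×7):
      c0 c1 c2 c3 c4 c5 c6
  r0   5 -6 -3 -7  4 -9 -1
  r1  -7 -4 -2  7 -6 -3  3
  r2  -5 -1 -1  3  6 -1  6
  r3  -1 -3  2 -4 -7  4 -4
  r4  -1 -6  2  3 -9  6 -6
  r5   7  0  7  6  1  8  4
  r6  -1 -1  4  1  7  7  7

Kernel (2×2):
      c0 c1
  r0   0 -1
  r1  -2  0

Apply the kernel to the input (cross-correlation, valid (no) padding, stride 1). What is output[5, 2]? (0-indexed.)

-14

The receptive field on the input at this output position is [7 6 / 4 1]. Elementwise product with the kernel and sum: 6·-1 + 4·-2.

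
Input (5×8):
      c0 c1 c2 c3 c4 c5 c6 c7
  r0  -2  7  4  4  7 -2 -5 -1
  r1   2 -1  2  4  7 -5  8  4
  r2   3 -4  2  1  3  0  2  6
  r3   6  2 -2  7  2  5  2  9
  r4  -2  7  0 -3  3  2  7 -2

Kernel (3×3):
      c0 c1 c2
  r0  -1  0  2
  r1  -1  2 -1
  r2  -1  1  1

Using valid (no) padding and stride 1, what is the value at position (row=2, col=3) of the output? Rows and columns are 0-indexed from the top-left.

The receptive field on the input at this output position is [1 3 0 / 7 2 5 / -3 3 2]. Elementwise product with the kernel and sum: 1·-1 + 0·2 + 7·-1 + 2·2 + 5·-1 + -3·-1 + 3·1 + 2·1.

-1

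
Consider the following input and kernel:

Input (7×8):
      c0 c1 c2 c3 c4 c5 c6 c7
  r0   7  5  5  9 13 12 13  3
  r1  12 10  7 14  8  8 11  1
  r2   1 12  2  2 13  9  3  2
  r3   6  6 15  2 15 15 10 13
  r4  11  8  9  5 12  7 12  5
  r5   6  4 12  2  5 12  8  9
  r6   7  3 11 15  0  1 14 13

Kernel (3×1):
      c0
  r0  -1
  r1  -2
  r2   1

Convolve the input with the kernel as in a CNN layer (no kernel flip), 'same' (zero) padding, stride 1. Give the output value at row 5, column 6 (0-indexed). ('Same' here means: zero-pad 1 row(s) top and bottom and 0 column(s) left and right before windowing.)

-14

The receptive field on the zero-padded input at this output position is [12 / 8 / 14]. Elementwise product with the kernel and sum: 12·-1 + 8·-2 + 14·1.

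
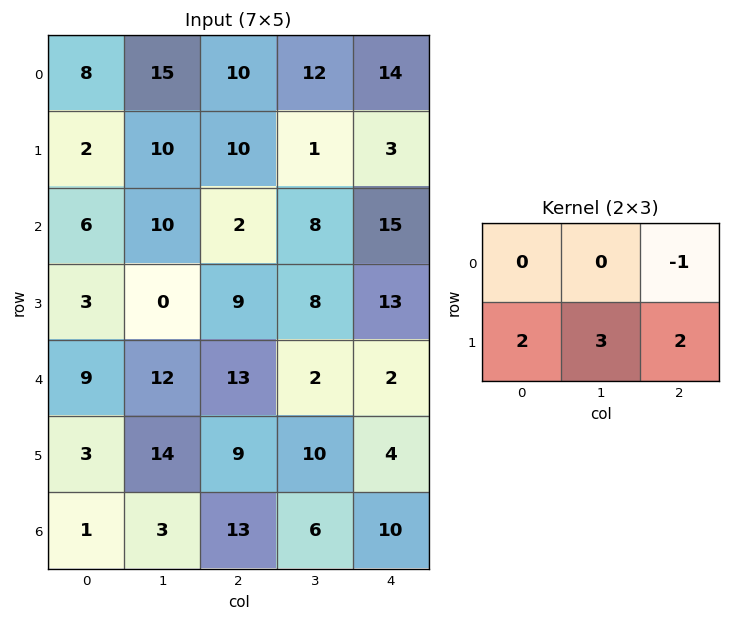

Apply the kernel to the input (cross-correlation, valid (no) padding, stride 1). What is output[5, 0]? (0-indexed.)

The receptive field on the input at this output position is [3 14 9 / 1 3 13]. Elementwise product with the kernel and sum: 9·-1 + 1·2 + 3·3 + 13·2.

28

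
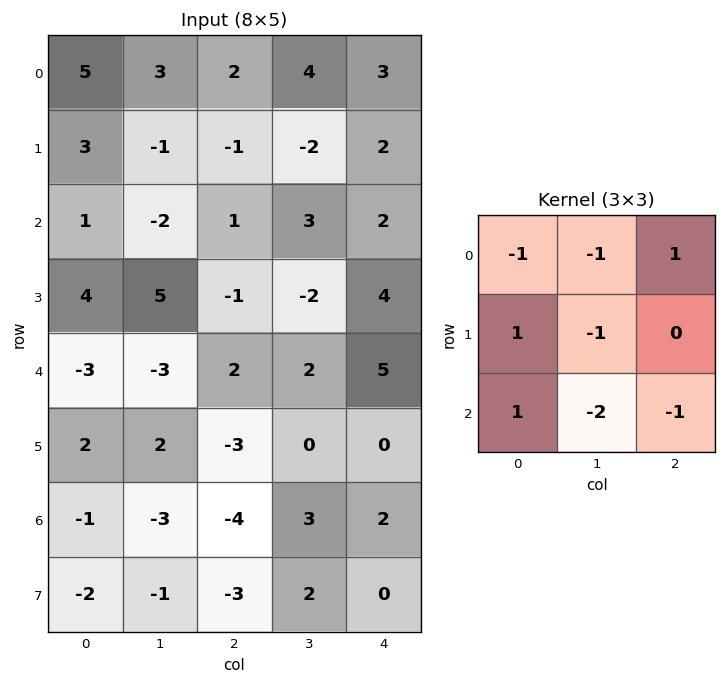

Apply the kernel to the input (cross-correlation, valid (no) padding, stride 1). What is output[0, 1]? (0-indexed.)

The receptive field on the input at this output position is [3 2 4 / -1 -1 -2 / -2 1 3]. Elementwise product with the kernel and sum: 3·-1 + 2·-1 + 4·1 + -1·1 + -1·-1 + -2·1 + 1·-2 + 3·-1.

-8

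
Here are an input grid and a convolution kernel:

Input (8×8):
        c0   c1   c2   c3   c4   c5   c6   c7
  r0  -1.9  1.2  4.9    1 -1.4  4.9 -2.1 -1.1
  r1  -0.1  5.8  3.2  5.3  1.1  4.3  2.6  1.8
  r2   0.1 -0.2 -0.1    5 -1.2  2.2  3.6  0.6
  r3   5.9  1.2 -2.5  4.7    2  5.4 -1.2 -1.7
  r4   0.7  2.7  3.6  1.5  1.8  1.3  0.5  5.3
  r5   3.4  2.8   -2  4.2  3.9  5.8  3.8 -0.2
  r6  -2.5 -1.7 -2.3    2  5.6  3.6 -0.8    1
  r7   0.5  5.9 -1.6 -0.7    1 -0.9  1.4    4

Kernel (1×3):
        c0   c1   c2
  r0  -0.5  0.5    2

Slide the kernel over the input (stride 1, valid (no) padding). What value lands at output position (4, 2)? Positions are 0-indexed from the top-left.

The receptive field on the input at this output position is [3.6 1.5 1.8]. Elementwise product with the kernel and sum: 3.6·-0.5 + 1.5·0.5 + 1.8·2.

2.55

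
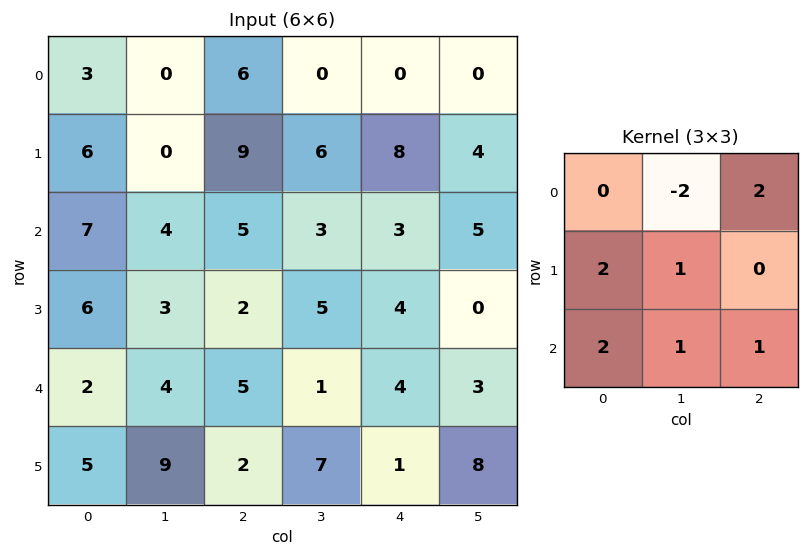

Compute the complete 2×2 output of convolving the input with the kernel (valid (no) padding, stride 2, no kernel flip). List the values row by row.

Output[0,0]: The receptive field on the input at this output position is [3 0 6 / 6 0 9 / 7 4 5]. Elementwise product with the kernel and sum: 0·-2 + 6·2 + 6·2 + 0·1 + 7·2 + 4·1 + 5·1.
Output[0,1]: The receptive field on the input at this output position is [6 0 0 / 9 6 8 / 5 3 3]. Elementwise product with the kernel and sum: 0·-2 + 0·2 + 9·2 + 6·1 + 5·2 + 3·1 + 3·1.

47 40
30 24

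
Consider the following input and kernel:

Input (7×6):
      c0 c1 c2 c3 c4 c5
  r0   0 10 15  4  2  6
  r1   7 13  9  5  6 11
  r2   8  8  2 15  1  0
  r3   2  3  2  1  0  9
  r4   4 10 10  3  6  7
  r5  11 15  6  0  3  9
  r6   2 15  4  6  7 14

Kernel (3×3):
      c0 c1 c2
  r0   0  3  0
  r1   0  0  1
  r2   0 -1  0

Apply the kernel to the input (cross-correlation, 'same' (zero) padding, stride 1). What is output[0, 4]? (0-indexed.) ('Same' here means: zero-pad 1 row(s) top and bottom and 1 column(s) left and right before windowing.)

0

The receptive field on the zero-padded input at this output position is [0 0 0 / 4 2 6 / 5 6 11]. Elementwise product with the kernel and sum: 0·3 + 6·1 + 6·-1.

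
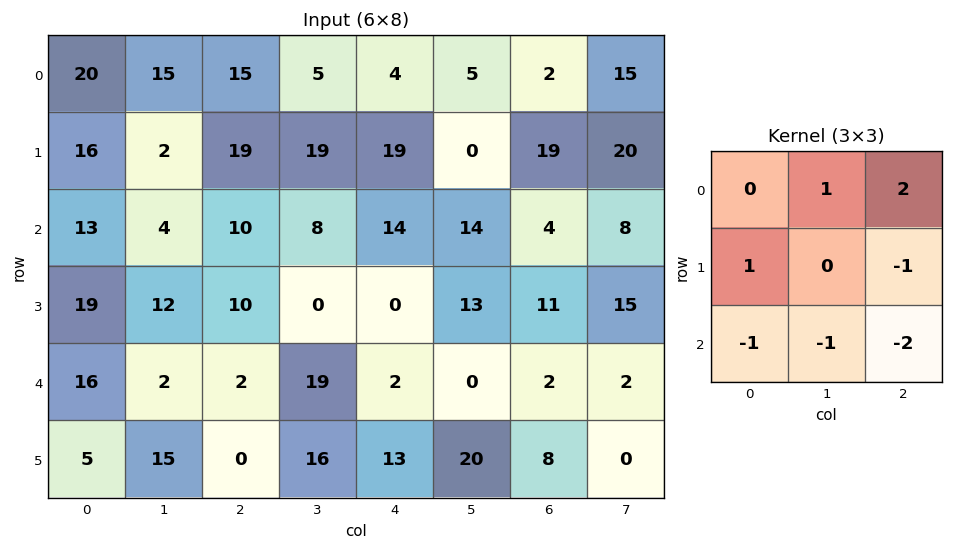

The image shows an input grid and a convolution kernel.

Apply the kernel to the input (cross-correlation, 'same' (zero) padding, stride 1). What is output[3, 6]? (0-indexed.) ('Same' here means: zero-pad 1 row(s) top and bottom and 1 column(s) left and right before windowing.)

12

The receptive field on the zero-padded input at this output position is [14 4 8 / 13 11 15 / 0 2 2]. Elementwise product with the kernel and sum: 4·1 + 8·2 + 13·1 + 15·-1 + 0·-1 + 2·-1 + 2·-2.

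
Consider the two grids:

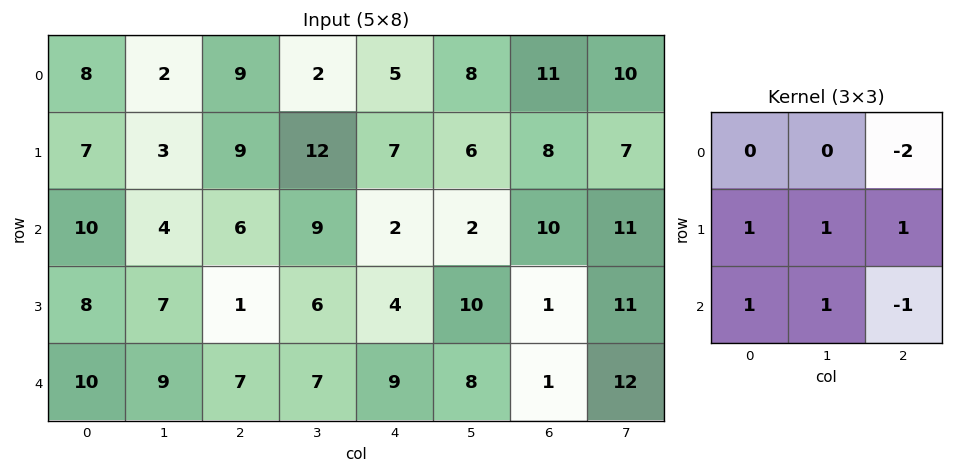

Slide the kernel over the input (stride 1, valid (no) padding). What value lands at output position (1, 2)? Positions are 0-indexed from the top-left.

6

The receptive field on the input at this output position is [9 12 7 / 6 9 2 / 1 6 4]. Elementwise product with the kernel and sum: 7·-2 + 6·1 + 9·1 + 2·1 + 1·1 + 6·1 + 4·-1.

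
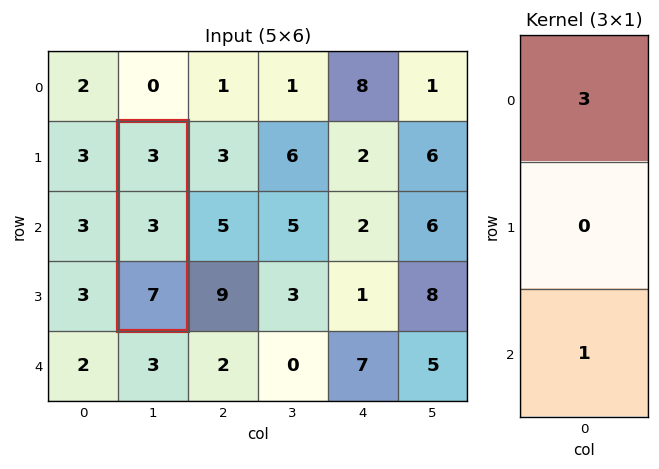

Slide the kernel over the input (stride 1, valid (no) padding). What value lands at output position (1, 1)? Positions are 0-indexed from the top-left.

The receptive field on the input at this output position is [3 / 3 / 7]. Elementwise product with the kernel and sum: 3·3 + 7·1.

16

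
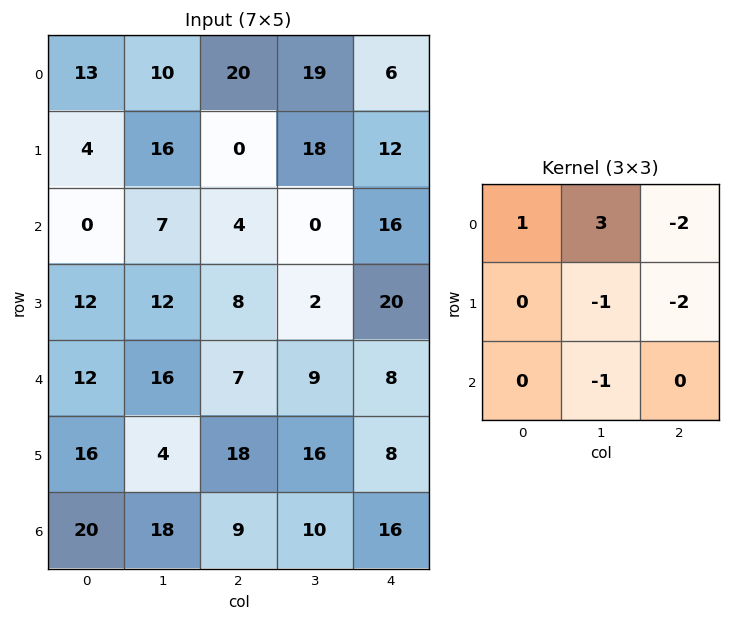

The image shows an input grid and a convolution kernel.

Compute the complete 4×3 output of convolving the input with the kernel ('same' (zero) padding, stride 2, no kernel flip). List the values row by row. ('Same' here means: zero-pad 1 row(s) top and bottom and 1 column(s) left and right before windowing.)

-37 -58 -18
-46 -32 18
-48 -11 46
-16 -3 24

Output[0,0]: The receptive field on the zero-padded input at this output position is [0 0 0 / 0 13 10 / 0 4 16]. Elementwise product with the kernel and sum: 0·1 + 0·3 + 0·-2 + 13·-1 + 10·-2 + 4·-1.
Output[0,1]: The receptive field on the zero-padded input at this output position is [0 0 0 / 10 20 19 / 16 0 18]. Elementwise product with the kernel and sum: 0·1 + 0·3 + 0·-2 + 20·-1 + 19·-2 + 0·-1.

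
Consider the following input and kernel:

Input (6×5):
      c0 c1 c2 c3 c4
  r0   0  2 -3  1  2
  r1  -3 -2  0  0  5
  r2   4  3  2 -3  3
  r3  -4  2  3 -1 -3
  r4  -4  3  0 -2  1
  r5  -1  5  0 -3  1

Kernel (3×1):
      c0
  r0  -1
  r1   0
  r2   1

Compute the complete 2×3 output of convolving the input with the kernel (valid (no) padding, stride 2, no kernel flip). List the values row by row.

4 5 1
-8 -2 -2

Output[0,0]: The receptive field on the input at this output position is [0 / -3 / 4]. Elementwise product with the kernel and sum: 0·-1 + 4·1.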